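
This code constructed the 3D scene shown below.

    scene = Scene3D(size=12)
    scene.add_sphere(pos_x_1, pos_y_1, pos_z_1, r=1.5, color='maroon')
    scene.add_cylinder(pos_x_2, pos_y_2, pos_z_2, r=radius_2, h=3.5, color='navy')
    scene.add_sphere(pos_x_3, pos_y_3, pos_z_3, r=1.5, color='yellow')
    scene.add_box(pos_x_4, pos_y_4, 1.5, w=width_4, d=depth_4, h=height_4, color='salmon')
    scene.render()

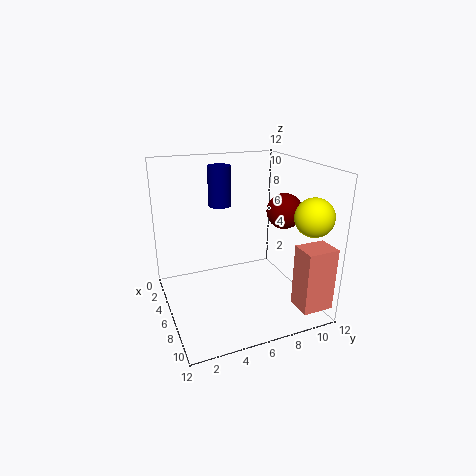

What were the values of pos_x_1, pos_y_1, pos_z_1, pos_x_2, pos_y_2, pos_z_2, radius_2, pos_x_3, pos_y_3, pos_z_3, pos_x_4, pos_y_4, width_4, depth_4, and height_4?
pos_x_1 = 6.5; pos_y_1 = 10; pos_z_1 = 8; pos_x_2 = 3; pos_y_2 = 5.5; pos_z_2 = 8; radius_2 = 1; pos_x_3 = 10; pos_y_3 = 10.5; pos_z_3 = 8.5; pos_x_4 = 10; pos_y_4 = 9; width_4 = 2; depth_4 = 2.5; height_4 = 5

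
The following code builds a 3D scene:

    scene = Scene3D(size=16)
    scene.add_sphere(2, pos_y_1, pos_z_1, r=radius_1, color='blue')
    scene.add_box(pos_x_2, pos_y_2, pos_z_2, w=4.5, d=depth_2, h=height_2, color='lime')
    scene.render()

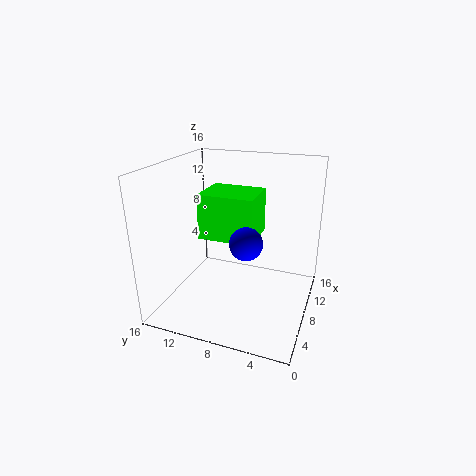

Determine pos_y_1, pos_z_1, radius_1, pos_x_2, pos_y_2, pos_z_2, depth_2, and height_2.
pos_y_1 = 5
pos_z_1 = 10.5
radius_1 = 1.5
pos_x_2 = 3.5
pos_y_2 = 5
pos_z_2 = 9.5
depth_2 = 5.5
height_2 = 4.5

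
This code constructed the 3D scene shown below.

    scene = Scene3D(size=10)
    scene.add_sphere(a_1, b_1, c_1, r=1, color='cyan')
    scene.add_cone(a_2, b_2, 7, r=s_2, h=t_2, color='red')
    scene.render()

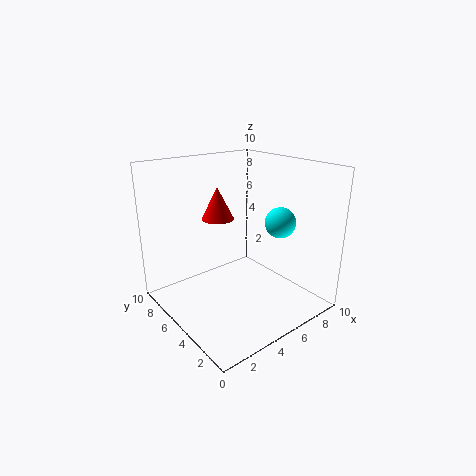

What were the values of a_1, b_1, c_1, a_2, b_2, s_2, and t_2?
a_1 = 6.5
b_1 = 2.5
c_1 = 6.5
a_2 = 3
b_2 = 4.5
s_2 = 1
t_2 = 2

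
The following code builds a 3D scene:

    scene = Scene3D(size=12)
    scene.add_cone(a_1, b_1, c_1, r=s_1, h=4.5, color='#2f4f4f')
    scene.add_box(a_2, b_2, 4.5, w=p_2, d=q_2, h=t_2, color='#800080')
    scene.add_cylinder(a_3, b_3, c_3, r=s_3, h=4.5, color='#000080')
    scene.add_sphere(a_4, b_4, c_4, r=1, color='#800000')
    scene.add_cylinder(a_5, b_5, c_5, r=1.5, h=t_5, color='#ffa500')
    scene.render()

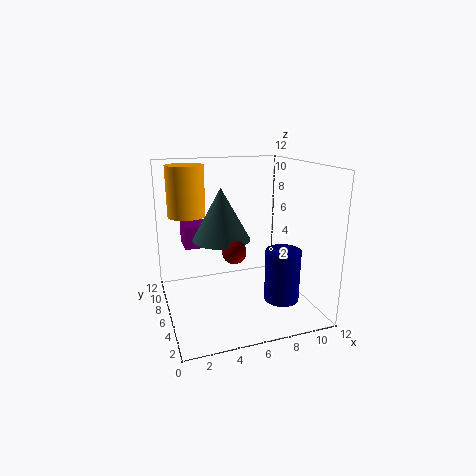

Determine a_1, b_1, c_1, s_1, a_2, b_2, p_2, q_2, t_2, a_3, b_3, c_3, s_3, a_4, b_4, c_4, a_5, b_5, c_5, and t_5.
a_1 = 5
b_1 = 7.5
c_1 = 5.5
s_1 = 2.5
a_2 = 2
b_2 = 8.5
p_2 = 3
q_2 = 2.5
t_2 = 2
a_3 = 9.5
b_3 = 4.5
c_3 = 0.5
s_3 = 1.5
a_4 = 5.5
b_4 = 5.5
c_4 = 5
a_5 = 2
b_5 = 7
c_5 = 8
t_5 = 4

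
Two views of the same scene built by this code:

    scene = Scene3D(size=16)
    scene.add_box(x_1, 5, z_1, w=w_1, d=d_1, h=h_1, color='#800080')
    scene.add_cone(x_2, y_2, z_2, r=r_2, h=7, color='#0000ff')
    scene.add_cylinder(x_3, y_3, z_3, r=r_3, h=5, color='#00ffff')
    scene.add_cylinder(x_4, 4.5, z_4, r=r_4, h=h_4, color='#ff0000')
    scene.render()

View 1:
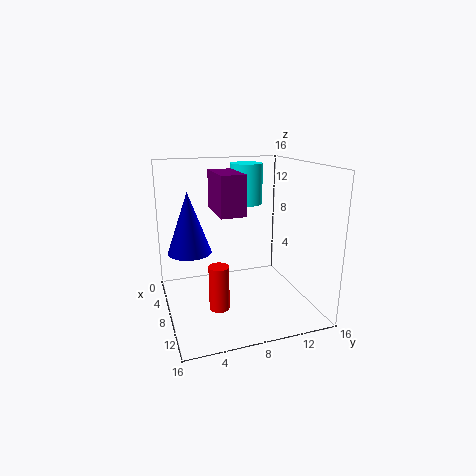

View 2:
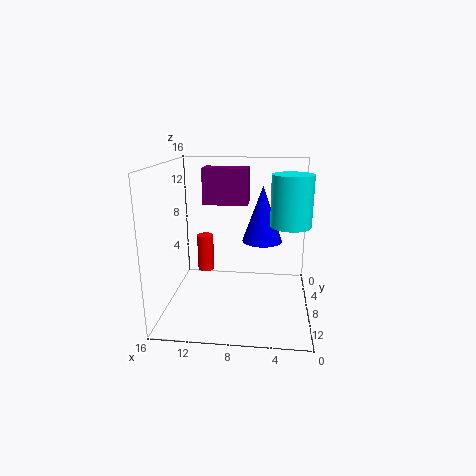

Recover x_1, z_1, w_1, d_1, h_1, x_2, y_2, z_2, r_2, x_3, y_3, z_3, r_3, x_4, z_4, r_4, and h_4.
x_1 = 7
z_1 = 11.5
w_1 = 5
d_1 = 2.5
h_1 = 4
x_2 = 5.5
y_2 = 3
z_2 = 6
r_2 = 2.5
x_3 = 2.5
y_3 = 11
z_3 = 10.5
r_3 = 2
x_4 = 12.5
z_4 = 2.5
r_4 = 1
h_4 = 4.5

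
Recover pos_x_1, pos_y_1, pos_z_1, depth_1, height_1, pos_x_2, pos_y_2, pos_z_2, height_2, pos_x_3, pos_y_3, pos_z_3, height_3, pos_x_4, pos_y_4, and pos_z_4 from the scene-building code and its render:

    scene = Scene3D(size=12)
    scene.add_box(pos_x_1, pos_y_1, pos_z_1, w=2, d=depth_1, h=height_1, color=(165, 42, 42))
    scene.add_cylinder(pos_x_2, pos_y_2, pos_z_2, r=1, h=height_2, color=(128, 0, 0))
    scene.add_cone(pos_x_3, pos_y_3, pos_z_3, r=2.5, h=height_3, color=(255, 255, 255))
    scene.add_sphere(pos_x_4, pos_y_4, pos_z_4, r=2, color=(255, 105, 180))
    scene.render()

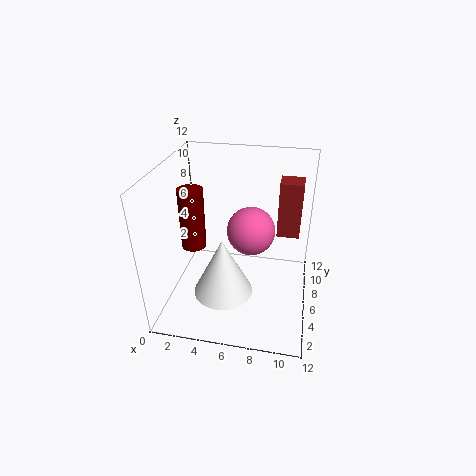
pos_x_1 = 9, pos_y_1 = 8.5, pos_z_1 = 5, depth_1 = 2, height_1 = 5, pos_x_2 = 2.5, pos_y_2 = 5, pos_z_2 = 5.5, height_2 = 5, pos_x_3 = 5, pos_y_3 = 4.5, pos_z_3 = 1.5, height_3 = 5, pos_x_4 = 7, pos_y_4 = 6.5, pos_z_4 = 6.5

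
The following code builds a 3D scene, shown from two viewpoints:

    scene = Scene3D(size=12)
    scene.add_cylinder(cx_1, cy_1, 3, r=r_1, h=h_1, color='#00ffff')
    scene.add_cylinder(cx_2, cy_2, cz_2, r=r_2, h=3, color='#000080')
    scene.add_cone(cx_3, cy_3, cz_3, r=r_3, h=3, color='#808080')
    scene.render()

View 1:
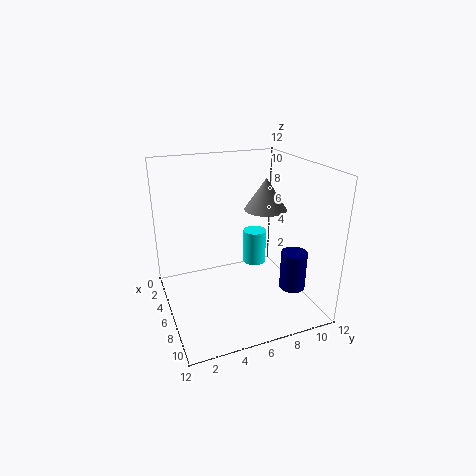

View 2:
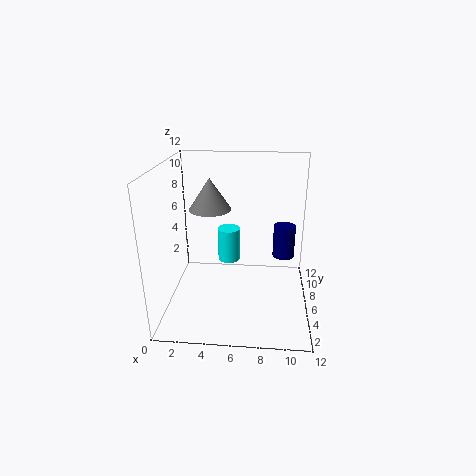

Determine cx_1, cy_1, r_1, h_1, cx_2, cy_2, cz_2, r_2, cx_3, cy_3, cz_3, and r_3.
cx_1 = 5; cy_1 = 8; r_1 = 1; h_1 = 3; cx_2 = 10; cy_2 = 9; cz_2 = 3; r_2 = 1; cx_3 = 3; cy_3 = 10; cz_3 = 7; r_3 = 2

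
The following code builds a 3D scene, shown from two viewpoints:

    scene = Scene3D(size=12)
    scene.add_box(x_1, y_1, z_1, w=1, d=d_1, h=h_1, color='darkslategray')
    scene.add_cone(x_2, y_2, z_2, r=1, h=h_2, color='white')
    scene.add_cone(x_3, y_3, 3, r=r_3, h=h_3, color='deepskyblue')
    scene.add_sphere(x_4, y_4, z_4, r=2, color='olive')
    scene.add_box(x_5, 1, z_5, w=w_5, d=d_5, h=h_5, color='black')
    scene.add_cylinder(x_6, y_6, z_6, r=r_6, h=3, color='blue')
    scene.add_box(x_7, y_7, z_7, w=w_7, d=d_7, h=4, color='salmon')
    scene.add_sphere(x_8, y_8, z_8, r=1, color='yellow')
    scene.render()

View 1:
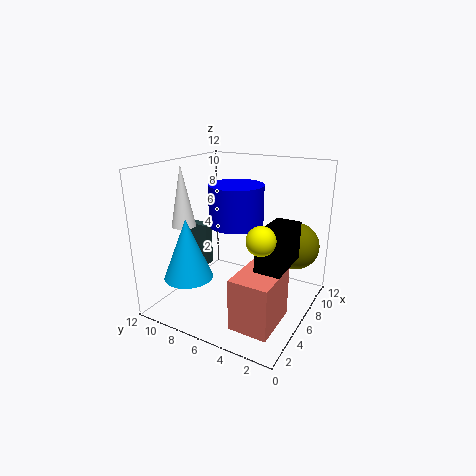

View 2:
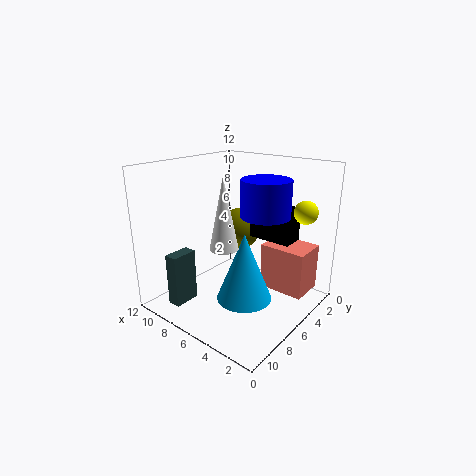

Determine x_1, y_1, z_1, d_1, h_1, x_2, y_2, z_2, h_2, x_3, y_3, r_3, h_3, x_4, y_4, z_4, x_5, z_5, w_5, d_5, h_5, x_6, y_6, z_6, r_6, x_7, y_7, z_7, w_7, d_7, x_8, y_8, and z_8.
x_1 = 7; y_1 = 10; z_1 = 2; d_1 = 2; h_1 = 4; x_2 = 4; y_2 = 10; z_2 = 7; h_2 = 5; x_3 = 3; y_3 = 9; r_3 = 2; h_3 = 5; x_4 = 9; y_4 = 2; z_4 = 5; x_5 = 3; z_5 = 5; w_5 = 4; d_5 = 2; h_5 = 3; x_6 = 4; y_6 = 5; z_6 = 8; r_6 = 2; x_7 = 1; y_7 = 1; z_7 = 1; w_7 = 4; d_7 = 3; x_8 = 2; y_8 = 2; z_8 = 8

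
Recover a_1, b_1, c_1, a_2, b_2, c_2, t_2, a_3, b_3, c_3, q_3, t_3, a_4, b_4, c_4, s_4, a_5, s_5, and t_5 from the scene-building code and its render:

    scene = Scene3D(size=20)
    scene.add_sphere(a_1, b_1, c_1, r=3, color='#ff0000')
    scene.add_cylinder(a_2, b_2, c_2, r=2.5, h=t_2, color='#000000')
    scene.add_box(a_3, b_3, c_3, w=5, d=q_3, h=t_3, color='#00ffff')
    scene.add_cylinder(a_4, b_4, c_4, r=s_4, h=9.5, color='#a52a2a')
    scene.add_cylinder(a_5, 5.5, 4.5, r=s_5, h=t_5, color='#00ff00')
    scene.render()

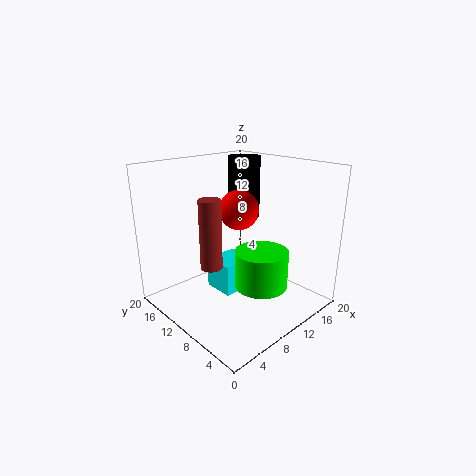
a_1 = 13.5; b_1 = 13.5; c_1 = 12.5; a_2 = 16.5; b_2 = 15.5; c_2 = 10.5; t_2 = 9.5; a_3 = 8; b_3 = 10; c_3 = 1.5; q_3 = 4.5; t_3 = 4.5; a_4 = 6; b_4 = 11; c_4 = 6.5; s_4 = 1.5; a_5 = 10; s_5 = 3.5; t_5 = 5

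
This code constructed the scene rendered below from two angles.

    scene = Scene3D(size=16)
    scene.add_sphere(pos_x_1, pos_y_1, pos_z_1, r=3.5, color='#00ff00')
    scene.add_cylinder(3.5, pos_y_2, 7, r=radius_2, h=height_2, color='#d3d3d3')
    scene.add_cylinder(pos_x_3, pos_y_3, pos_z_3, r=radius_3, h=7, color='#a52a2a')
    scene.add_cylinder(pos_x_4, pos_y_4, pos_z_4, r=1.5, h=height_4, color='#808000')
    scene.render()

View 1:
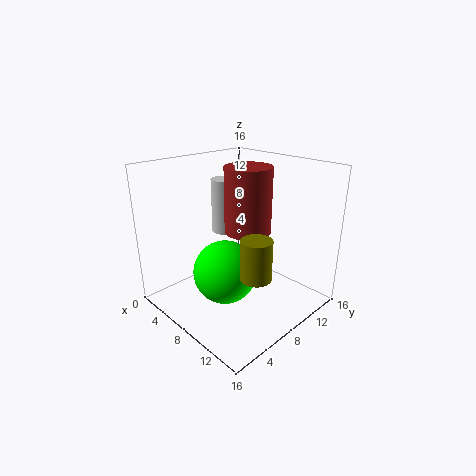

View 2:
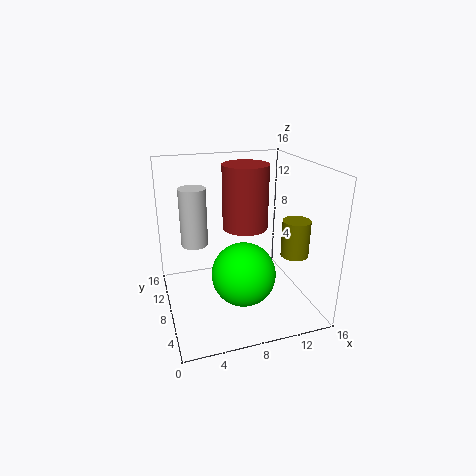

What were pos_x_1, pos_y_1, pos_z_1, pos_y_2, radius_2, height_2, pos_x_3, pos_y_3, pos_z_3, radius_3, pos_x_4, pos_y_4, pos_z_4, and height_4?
pos_x_1 = 8, pos_y_1 = 6, pos_z_1 = 4.5, pos_y_2 = 10, radius_2 = 1.5, height_2 = 6.5, pos_x_3 = 9, pos_y_3 = 8.5, pos_z_3 = 9, radius_3 = 2.5, pos_x_4 = 13.5, pos_y_4 = 5, pos_z_4 = 6.5, height_4 = 4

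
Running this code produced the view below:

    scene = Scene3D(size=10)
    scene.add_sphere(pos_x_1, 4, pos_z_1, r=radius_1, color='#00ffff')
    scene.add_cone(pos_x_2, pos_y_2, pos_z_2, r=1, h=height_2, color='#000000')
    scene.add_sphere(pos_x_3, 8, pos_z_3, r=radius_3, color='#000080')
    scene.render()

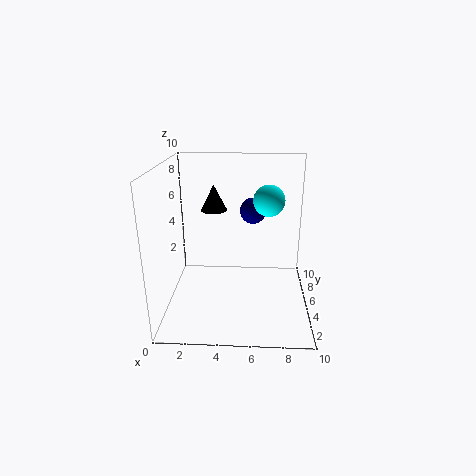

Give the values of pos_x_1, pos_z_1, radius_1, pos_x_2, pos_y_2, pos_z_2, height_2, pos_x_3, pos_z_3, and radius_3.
pos_x_1 = 7; pos_z_1 = 8; radius_1 = 1; pos_x_2 = 3; pos_y_2 = 8; pos_z_2 = 6; height_2 = 2; pos_x_3 = 6; pos_z_3 = 6; radius_3 = 1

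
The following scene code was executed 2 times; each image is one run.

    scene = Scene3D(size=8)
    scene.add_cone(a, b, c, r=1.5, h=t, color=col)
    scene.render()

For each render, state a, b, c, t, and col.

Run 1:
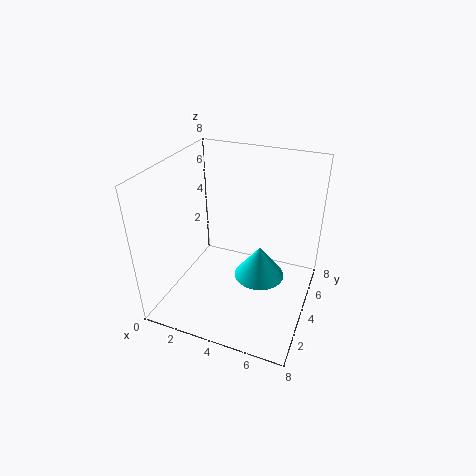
a = 5
b = 5
c = 1
t = 2
col = 'cyan'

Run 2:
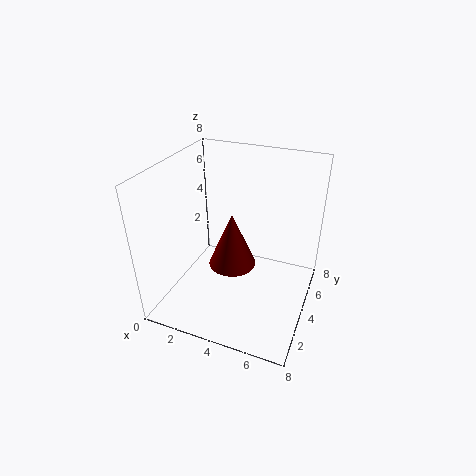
a = 3
b = 5.5
c = 1
t = 3.5
col = 'maroon'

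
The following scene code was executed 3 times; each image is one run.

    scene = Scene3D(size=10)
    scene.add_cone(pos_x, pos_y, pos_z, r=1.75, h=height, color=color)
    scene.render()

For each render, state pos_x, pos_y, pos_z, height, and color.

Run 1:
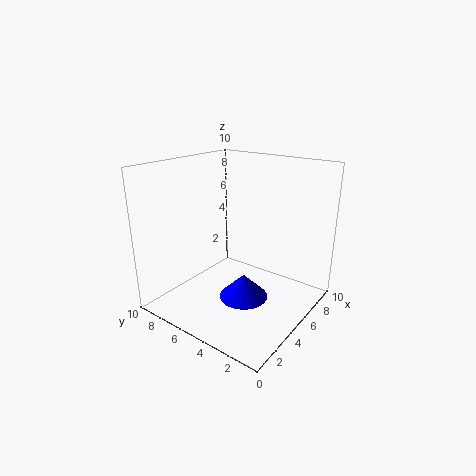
pos_x = 5
pos_y = 4.5
pos_z = 0.5
height = 1.75
color = 'blue'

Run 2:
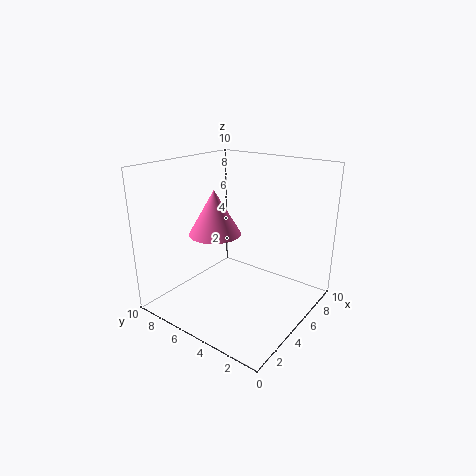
pos_x = 3.75
pos_y = 6
pos_z = 5.5
height = 3
color = 'hotpink'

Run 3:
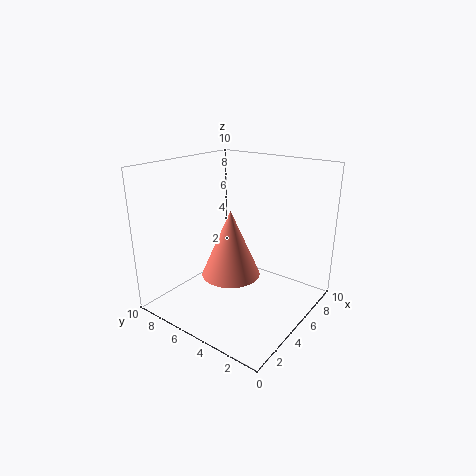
pos_x = 2.25
pos_y = 3.5
pos_z = 4
height = 4
color = 'salmon'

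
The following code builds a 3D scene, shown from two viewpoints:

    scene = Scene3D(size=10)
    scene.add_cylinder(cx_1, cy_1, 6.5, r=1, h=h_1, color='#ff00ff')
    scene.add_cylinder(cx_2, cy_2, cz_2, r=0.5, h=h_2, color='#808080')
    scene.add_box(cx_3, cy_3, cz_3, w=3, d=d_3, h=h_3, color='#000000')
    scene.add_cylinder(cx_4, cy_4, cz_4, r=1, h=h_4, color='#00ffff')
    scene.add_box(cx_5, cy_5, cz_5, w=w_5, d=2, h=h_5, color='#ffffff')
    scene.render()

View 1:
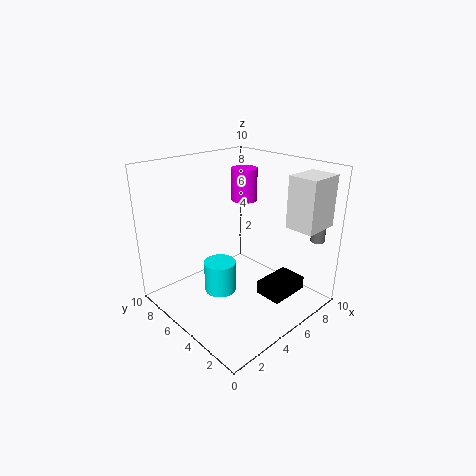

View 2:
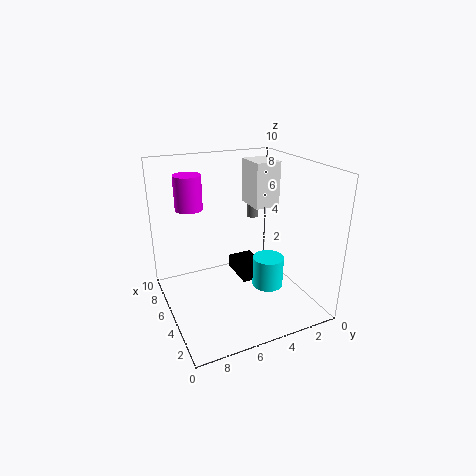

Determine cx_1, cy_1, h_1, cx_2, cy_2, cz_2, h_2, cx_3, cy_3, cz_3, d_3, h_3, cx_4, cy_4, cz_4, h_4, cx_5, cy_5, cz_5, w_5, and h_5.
cx_1 = 8
cy_1 = 7.5
h_1 = 2.5
cx_2 = 9.5
cy_2 = 1.5
cz_2 = 4.5
h_2 = 1.5
cx_3 = 6
cy_3 = 2
cz_3 = 0.5
d_3 = 2
h_3 = 1
cx_4 = 2.5
cy_4 = 4
cz_4 = 2.5
h_4 = 2
cx_5 = 7
cy_5 = 0.5
cz_5 = 6
w_5 = 2.5
h_5 = 3.5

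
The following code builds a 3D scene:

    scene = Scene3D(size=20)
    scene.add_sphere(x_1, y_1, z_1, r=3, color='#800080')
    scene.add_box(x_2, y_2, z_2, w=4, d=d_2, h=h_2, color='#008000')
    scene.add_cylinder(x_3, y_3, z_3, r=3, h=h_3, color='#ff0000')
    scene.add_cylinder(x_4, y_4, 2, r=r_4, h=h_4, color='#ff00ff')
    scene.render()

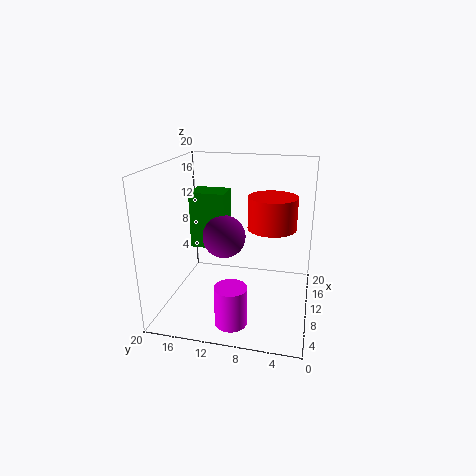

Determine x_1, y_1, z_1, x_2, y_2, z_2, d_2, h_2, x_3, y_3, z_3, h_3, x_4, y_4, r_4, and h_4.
x_1 = 10
y_1 = 12
z_1 = 10
x_2 = 10
y_2 = 12
z_2 = 8
d_2 = 5
h_2 = 8
x_3 = 7
y_3 = 5
z_3 = 13
h_3 = 4
x_4 = 2
y_4 = 9
r_4 = 2
h_4 = 5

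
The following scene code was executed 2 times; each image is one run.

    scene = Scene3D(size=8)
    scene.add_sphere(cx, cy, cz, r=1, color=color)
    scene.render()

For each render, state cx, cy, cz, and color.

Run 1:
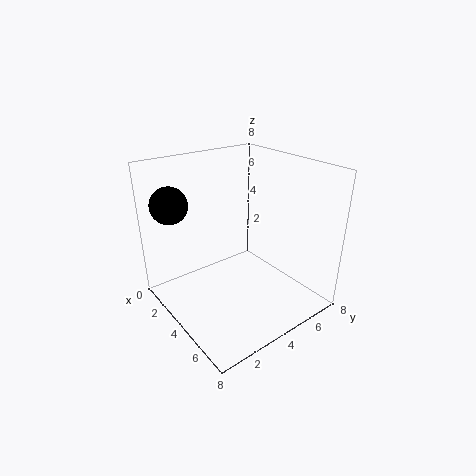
cx = 2; cy = 1; cz = 6; color = 'black'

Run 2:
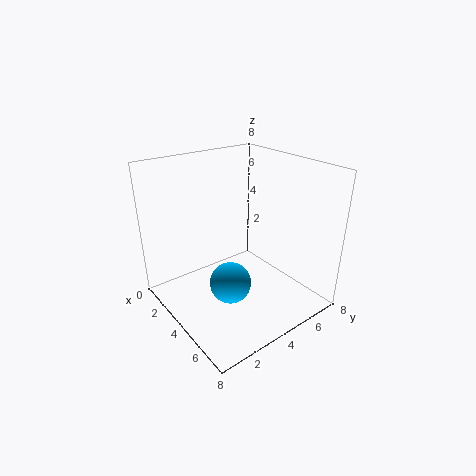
cx = 6; cy = 2; cz = 3; color = 'deepskyblue'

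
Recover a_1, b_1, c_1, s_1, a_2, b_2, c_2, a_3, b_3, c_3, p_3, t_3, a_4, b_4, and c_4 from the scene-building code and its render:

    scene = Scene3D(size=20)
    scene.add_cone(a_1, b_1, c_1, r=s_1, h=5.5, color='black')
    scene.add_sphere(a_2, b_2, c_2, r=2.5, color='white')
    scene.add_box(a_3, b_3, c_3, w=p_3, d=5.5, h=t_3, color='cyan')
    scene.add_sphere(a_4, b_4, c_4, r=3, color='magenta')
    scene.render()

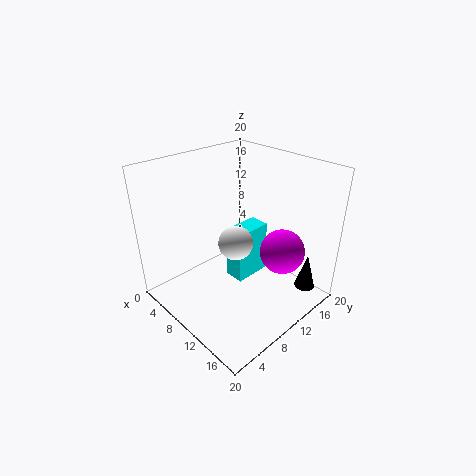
a_1 = 16.5; b_1 = 18; c_1 = 1; s_1 = 1.5; a_2 = 9; b_2 = 10.5; c_2 = 8.5; a_3 = 7; b_3 = 10.5; c_3 = 2; p_3 = 3; t_3 = 8; a_4 = 15.5; b_4 = 13; c_4 = 9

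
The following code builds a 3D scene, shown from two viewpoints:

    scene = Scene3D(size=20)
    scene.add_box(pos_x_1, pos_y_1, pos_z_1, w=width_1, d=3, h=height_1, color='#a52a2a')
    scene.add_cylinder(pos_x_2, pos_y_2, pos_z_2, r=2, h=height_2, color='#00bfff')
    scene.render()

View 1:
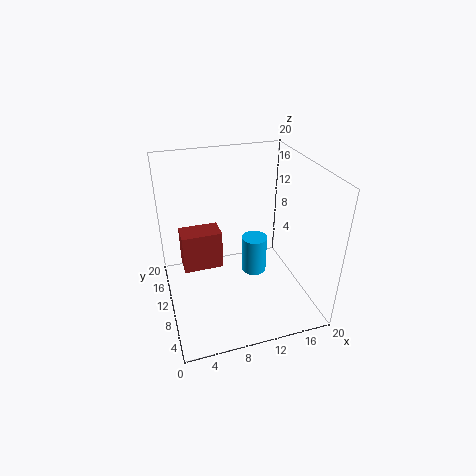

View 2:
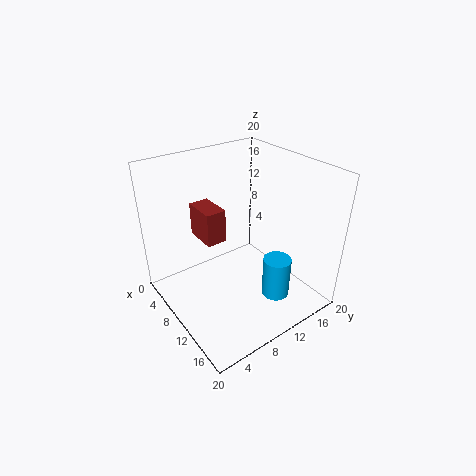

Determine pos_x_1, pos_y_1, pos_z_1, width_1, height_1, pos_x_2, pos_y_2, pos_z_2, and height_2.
pos_x_1 = 2; pos_y_1 = 7; pos_z_1 = 8; width_1 = 5; height_1 = 5; pos_x_2 = 14; pos_y_2 = 14; pos_z_2 = 1; height_2 = 6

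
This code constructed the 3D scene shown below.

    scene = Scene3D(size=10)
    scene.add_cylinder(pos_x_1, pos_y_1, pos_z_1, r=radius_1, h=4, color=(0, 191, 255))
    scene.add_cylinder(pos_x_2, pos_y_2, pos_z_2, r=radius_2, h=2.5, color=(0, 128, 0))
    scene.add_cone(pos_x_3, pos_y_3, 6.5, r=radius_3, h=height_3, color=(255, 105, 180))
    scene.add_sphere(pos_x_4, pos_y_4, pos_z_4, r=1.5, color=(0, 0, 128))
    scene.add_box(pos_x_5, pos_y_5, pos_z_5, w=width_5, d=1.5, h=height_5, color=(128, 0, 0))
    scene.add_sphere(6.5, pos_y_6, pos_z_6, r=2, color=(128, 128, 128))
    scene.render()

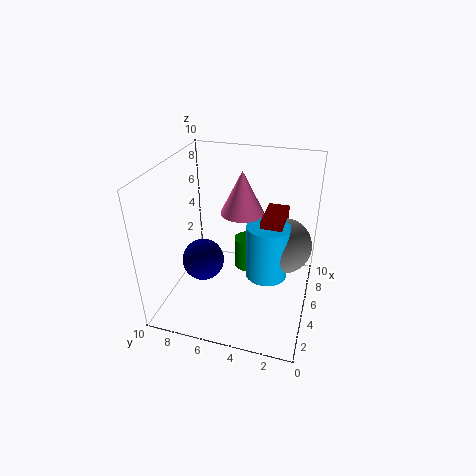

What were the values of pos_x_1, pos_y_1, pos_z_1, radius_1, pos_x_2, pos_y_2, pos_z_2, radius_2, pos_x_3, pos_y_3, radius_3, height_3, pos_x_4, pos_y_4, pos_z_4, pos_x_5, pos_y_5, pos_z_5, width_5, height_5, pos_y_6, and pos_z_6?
pos_x_1 = 5.5, pos_y_1 = 3, pos_z_1 = 2, radius_1 = 1.5, pos_x_2 = 7.5, pos_y_2 = 5, pos_z_2 = 1, radius_2 = 1, pos_x_3 = 6, pos_y_3 = 5, radius_3 = 1.5, height_3 = 3, pos_x_4 = 4.5, pos_y_4 = 7.5, pos_z_4 = 3, pos_x_5 = 5, pos_y_5 = 2, pos_z_5 = 5, width_5 = 3, height_5 = 1.5, pos_y_6 = 2, pos_z_6 = 4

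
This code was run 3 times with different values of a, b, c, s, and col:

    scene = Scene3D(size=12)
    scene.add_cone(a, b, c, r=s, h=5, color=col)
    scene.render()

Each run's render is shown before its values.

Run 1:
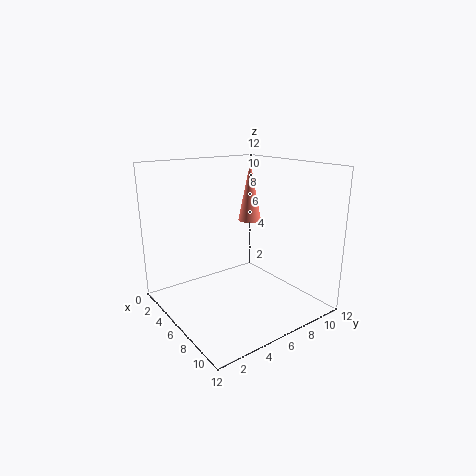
a = 5; b = 8; c = 7; s = 1; col = 'salmon'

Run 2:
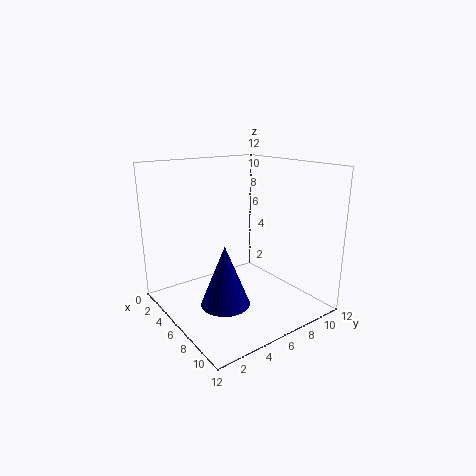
a = 7; b = 4; c = 1; s = 2; col = 'navy'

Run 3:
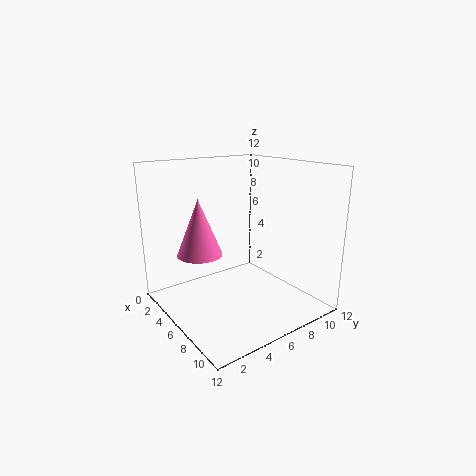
a = 3; b = 4; c = 4; s = 2; col = 'hotpink'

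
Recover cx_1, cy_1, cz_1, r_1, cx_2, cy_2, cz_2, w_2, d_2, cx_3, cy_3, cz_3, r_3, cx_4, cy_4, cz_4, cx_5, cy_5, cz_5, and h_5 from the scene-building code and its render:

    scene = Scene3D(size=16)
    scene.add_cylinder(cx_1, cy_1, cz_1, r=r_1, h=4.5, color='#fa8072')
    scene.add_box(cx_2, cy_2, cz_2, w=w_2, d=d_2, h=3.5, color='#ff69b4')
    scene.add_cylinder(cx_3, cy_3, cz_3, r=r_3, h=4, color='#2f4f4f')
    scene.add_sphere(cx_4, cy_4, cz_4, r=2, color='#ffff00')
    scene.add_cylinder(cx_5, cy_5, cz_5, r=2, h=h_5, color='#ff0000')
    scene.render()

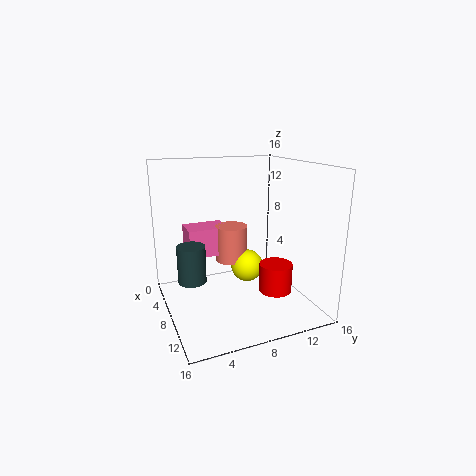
cx_1 = 3.5
cy_1 = 9
cz_1 = 3.5
r_1 = 2
cx_2 = 0.5
cy_2 = 3.5
cz_2 = 4.5
w_2 = 3.5
d_2 = 5
cx_3 = 8.5
cy_3 = 2.5
cz_3 = 4
r_3 = 1.5
cx_4 = 5
cy_4 = 10.5
cz_4 = 3
cx_5 = 8
cy_5 = 13
cz_5 = 0.5
h_5 = 3.5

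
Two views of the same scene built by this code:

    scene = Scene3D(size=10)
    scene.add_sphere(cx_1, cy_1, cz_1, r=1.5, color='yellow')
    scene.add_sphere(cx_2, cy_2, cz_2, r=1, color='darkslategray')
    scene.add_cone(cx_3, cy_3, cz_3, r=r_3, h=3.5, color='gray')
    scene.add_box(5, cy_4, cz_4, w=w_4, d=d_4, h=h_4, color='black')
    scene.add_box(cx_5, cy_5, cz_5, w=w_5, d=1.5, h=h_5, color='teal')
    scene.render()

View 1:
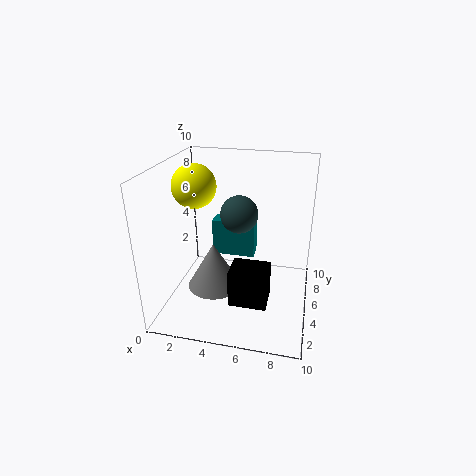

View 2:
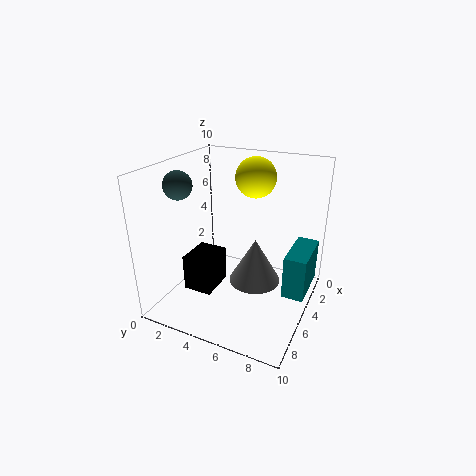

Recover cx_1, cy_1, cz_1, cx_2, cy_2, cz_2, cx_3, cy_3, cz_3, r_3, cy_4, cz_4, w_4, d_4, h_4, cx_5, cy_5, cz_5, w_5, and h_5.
cx_1 = 2; cy_1 = 5; cz_1 = 8.5; cx_2 = 6; cy_2 = 1; cz_2 = 8.5; cx_3 = 3; cy_3 = 5.5; cz_3 = 0.5; r_3 = 2; cy_4 = 2; cz_4 = 1.5; w_4 = 2.5; d_4 = 2; h_4 = 2.5; cx_5 = 2; cy_5 = 8.5; cz_5 = 1.5; w_5 = 3.5; h_5 = 3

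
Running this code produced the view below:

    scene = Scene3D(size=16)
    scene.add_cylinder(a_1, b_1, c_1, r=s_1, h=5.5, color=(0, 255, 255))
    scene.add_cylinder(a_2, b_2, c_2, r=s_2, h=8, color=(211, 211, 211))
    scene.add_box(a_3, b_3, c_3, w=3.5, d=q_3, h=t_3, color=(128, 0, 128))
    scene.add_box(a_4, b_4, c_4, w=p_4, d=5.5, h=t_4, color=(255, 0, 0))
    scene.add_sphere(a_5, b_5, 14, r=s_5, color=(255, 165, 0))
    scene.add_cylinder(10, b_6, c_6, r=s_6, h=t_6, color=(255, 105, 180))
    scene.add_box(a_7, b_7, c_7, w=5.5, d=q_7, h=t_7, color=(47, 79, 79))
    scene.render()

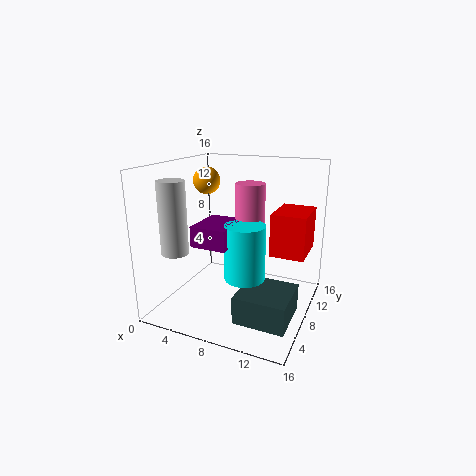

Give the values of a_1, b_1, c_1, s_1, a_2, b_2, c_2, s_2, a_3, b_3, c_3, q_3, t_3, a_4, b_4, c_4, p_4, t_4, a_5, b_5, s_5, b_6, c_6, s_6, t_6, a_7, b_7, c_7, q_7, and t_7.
a_1 = 10.5; b_1 = 4; c_1 = 5.5; s_1 = 2; a_2 = 2; b_2 = 4.5; c_2 = 6.5; s_2 = 1.5; a_3 = 6; b_3 = 1.5; c_3 = 9; q_3 = 4.5; t_3 = 2; a_4 = 11; b_4 = 10; c_4 = 5.5; p_4 = 4; t_4 = 5; a_5 = 4; b_5 = 8.5; s_5 = 1.5; b_6 = 6.5; c_6 = 9.5; s_6 = 1.5; t_6 = 5; a_7 = 9.5; b_7 = 3; c_7 = 0.5; q_7 = 5.5; t_7 = 3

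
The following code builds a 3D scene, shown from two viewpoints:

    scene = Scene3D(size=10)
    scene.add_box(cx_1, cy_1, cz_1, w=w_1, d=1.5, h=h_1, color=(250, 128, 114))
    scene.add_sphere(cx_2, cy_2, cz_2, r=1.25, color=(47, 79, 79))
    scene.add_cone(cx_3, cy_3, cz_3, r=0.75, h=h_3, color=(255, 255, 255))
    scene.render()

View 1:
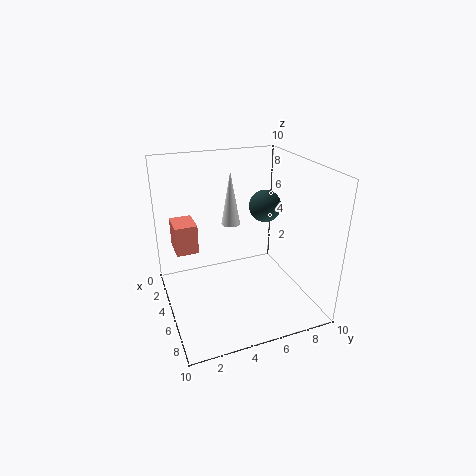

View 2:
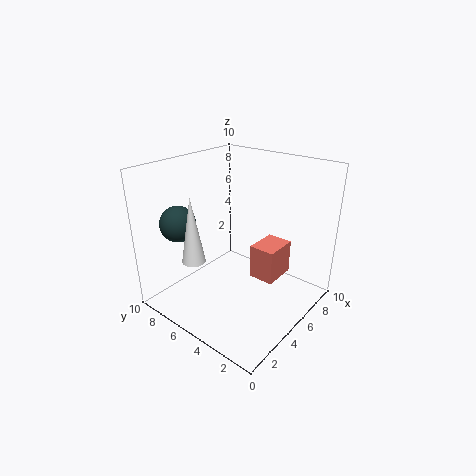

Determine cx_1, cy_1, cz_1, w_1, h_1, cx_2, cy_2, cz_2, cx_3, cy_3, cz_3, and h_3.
cx_1 = 2.75
cy_1 = 0.75
cz_1 = 4.25
w_1 = 2
h_1 = 2
cx_2 = 2.5
cy_2 = 8.25
cz_2 = 6
cx_3 = 1.5
cy_3 = 5.75
cz_3 = 4.5
h_3 = 4.25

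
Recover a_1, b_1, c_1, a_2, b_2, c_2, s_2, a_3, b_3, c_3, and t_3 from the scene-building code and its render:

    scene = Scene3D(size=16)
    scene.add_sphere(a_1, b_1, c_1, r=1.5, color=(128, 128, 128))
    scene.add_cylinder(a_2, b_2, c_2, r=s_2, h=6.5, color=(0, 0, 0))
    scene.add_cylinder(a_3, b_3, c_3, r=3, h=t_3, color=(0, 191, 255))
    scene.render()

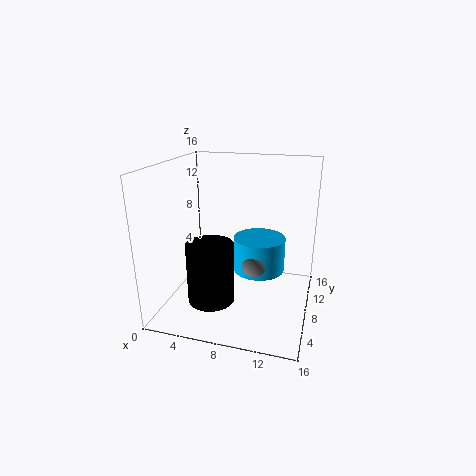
a_1 = 10
b_1 = 8
c_1 = 5
a_2 = 6
b_2 = 4.5
c_2 = 2
s_2 = 2.5
a_3 = 10
b_3 = 10
c_3 = 3.5
t_3 = 4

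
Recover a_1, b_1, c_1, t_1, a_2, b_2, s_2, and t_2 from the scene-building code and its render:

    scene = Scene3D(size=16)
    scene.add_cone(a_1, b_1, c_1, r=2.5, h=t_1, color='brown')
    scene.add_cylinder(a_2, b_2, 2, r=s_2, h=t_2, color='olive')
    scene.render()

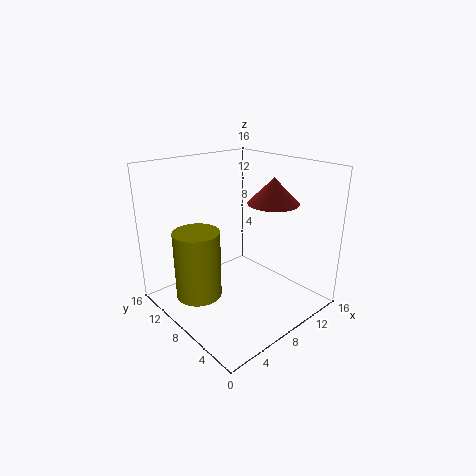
a_1 = 8.5, b_1 = 3.5, c_1 = 13, t_1 = 2.5, a_2 = 3.5, b_2 = 9.5, s_2 = 2.5, t_2 = 7.5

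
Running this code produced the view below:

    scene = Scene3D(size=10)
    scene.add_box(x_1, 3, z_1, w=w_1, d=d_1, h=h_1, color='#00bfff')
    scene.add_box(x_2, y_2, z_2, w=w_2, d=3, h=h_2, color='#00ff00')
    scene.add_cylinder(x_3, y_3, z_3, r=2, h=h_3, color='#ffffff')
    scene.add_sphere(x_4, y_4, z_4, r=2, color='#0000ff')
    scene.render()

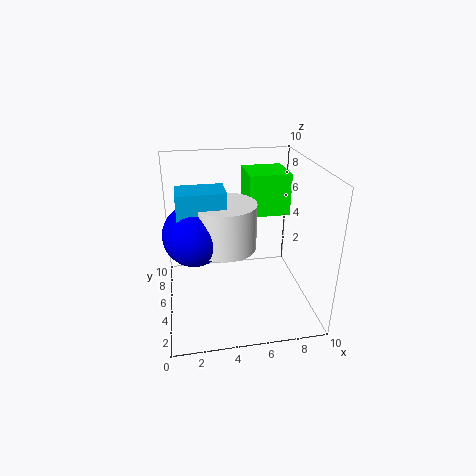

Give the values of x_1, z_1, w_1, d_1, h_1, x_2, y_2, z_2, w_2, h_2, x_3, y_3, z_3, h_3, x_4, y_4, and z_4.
x_1 = 1, z_1 = 5, w_1 = 3, d_1 = 2, h_1 = 4, x_2 = 6, y_2 = 6, z_2 = 6, w_2 = 3, h_2 = 3, x_3 = 4, y_3 = 4, z_3 = 5, h_3 = 3, x_4 = 2, y_4 = 4, z_4 = 6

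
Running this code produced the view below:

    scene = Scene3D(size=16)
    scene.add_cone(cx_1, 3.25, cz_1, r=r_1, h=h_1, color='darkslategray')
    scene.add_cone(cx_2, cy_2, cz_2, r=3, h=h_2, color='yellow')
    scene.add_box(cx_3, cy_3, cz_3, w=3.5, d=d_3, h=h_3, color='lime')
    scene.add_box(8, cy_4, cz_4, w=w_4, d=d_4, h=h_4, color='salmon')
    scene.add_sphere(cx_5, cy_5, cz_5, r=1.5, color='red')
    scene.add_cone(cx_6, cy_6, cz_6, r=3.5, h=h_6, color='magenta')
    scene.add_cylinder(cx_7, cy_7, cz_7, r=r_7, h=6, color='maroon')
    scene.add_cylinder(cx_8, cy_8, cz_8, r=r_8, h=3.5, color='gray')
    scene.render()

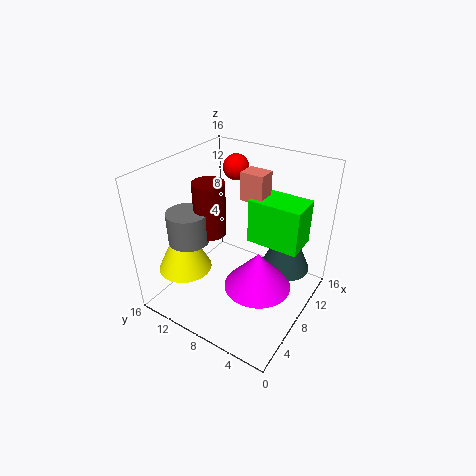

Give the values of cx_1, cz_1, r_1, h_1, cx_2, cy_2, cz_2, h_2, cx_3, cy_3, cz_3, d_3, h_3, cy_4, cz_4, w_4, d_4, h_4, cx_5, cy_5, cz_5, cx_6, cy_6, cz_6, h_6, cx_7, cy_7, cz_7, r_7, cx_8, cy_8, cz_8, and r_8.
cx_1 = 10.5; cz_1 = 4.5; r_1 = 2.75; h_1 = 6.25; cx_2 = 4.5; cy_2 = 13; cz_2 = 4.25; h_2 = 6.25; cx_3 = 7.5; cy_3 = 1; cz_3 = 8.5; d_3 = 5.5; h_3 = 4.75; cy_4 = 5.25; cz_4 = 12.75; w_4 = 2; d_4 = 2.5; h_4 = 3; cx_5 = 12.25; cy_5 = 11; cz_5 = 14.25; cx_6 = 6; cy_6 = 4.25; cz_6 = 4.5; h_6 = 4; cx_7 = 7; cy_7 = 11; cz_7 = 8.25; r_7 = 1.75; cx_8 = 5; cy_8 = 12.5; cz_8 = 7.75; r_8 = 2.25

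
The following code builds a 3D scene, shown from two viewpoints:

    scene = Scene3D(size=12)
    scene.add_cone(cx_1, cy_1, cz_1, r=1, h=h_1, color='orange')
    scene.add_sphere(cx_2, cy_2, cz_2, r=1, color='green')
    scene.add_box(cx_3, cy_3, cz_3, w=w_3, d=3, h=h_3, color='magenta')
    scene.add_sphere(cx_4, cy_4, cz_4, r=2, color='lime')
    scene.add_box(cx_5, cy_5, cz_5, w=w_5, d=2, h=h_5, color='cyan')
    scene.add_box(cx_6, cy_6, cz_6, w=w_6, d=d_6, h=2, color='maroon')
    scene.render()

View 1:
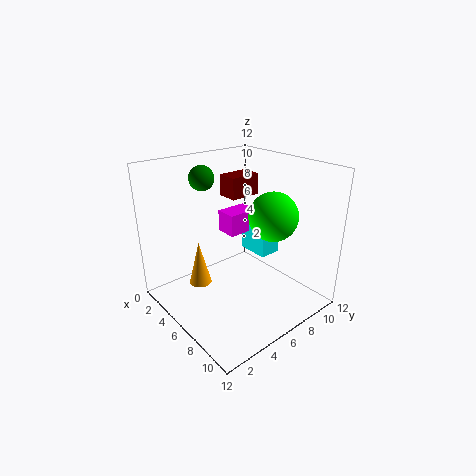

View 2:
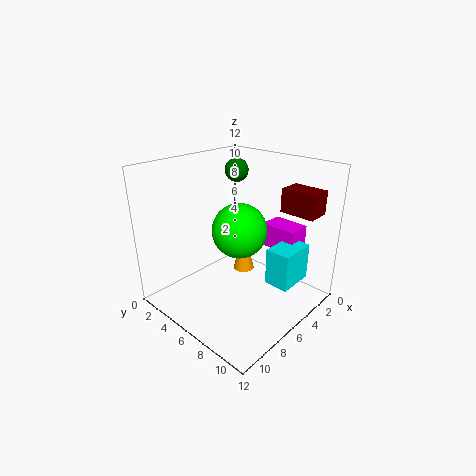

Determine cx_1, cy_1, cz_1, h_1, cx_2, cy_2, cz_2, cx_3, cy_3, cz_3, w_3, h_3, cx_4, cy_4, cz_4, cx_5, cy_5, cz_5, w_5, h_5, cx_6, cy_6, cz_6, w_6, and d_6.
cx_1 = 3; cy_1 = 4; cz_1 = 1; h_1 = 4; cx_2 = 4; cy_2 = 4; cz_2 = 11; cx_3 = 2; cy_3 = 7; cz_3 = 5; w_3 = 2; h_3 = 2; cx_4 = 8; cy_4 = 8; cz_4 = 8; cx_5 = 3; cy_5 = 9; cz_5 = 3; w_5 = 3; h_5 = 3; cx_6 = 1; cy_6 = 8; cz_6 = 8; w_6 = 2; d_6 = 3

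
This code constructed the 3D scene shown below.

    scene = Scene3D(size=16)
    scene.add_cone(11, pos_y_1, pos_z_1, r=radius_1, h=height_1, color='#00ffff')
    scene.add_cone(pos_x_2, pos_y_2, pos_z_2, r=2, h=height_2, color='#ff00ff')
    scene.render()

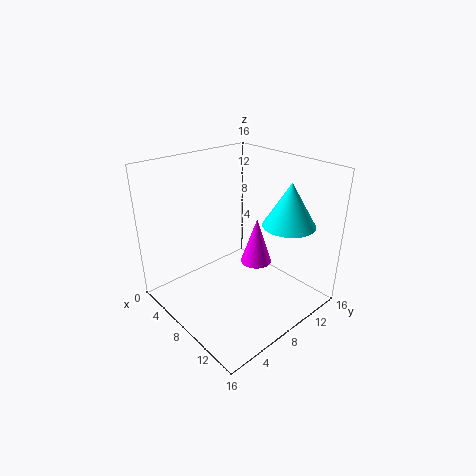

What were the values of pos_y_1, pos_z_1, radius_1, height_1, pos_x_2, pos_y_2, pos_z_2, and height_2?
pos_y_1 = 13; pos_z_1 = 9; radius_1 = 3; height_1 = 5; pos_x_2 = 6; pos_y_2 = 13; pos_z_2 = 2; height_2 = 6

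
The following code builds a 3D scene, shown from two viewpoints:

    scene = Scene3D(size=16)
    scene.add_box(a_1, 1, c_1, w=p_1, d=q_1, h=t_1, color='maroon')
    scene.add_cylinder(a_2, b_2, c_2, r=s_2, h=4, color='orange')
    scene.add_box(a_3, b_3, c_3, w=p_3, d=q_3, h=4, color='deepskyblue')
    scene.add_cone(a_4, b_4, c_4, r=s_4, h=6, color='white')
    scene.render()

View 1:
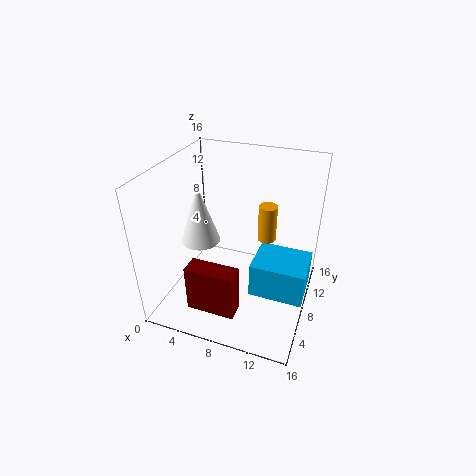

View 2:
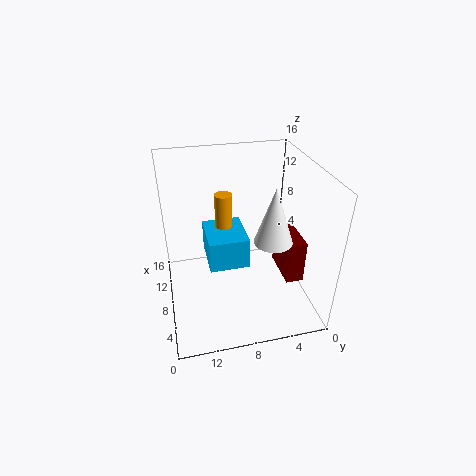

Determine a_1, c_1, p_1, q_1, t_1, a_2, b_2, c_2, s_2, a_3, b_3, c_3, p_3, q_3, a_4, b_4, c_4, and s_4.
a_1 = 5
c_1 = 3
p_1 = 5
q_1 = 2
t_1 = 5
a_2 = 11
b_2 = 9
c_2 = 8
s_2 = 1
a_3 = 10
b_3 = 6
c_3 = 2
p_3 = 6
q_3 = 5
a_4 = 5
b_4 = 5
c_4 = 9
s_4 = 2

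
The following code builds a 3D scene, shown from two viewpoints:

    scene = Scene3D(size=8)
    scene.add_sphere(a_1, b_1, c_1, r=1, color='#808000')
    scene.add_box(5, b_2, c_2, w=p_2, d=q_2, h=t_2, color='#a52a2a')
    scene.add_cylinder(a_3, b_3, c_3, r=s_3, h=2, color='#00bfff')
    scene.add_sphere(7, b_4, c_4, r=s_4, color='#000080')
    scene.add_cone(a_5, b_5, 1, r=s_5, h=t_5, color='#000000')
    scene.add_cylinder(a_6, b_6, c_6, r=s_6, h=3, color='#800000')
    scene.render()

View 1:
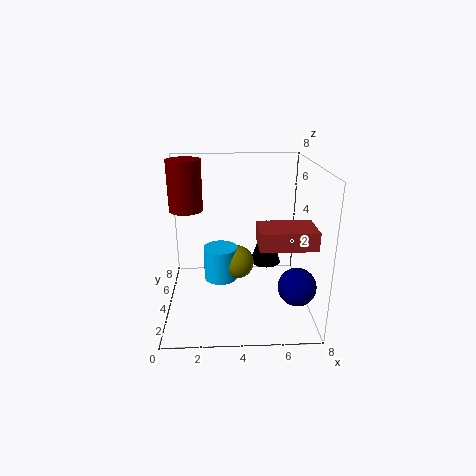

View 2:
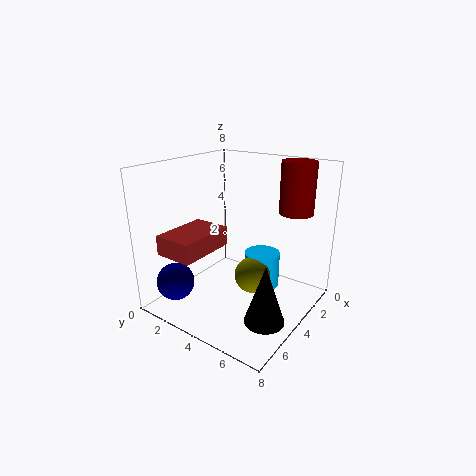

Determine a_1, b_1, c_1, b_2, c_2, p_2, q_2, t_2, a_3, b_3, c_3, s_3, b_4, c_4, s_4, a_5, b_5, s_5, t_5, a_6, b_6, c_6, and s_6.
a_1 = 4
b_1 = 5
c_1 = 2
b_2 = 2
c_2 = 4
p_2 = 3
q_2 = 2
t_2 = 1
a_3 = 3
b_3 = 5
c_3 = 1
s_3 = 1
b_4 = 2
c_4 = 2
s_4 = 1
a_5 = 6
b_5 = 7
s_5 = 1
t_5 = 3
a_6 = 1
b_6 = 6
c_6 = 5
s_6 = 1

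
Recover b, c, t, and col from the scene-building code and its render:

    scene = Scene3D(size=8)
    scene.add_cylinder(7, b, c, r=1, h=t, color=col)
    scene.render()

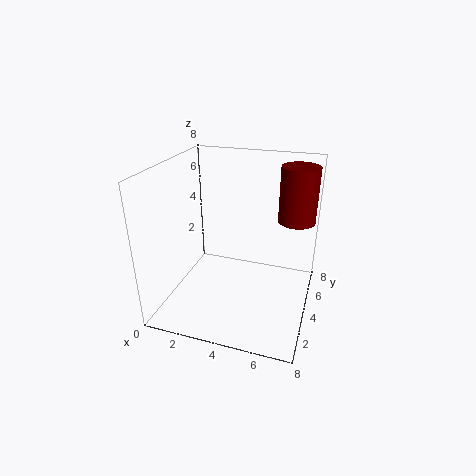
b = 5, c = 5, t = 3, col = 'maroon'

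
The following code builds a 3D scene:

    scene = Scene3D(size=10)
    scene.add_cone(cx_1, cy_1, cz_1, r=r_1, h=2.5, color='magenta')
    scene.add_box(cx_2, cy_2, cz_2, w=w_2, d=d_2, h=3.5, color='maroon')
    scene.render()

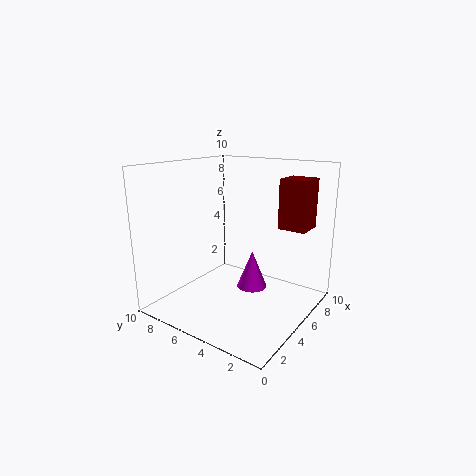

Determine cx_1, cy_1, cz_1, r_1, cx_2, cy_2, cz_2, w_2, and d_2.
cx_1 = 4.5, cy_1 = 3.5, cz_1 = 2, r_1 = 1, cx_2 = 7, cy_2 = 1, cz_2 = 5.5, w_2 = 2, d_2 = 2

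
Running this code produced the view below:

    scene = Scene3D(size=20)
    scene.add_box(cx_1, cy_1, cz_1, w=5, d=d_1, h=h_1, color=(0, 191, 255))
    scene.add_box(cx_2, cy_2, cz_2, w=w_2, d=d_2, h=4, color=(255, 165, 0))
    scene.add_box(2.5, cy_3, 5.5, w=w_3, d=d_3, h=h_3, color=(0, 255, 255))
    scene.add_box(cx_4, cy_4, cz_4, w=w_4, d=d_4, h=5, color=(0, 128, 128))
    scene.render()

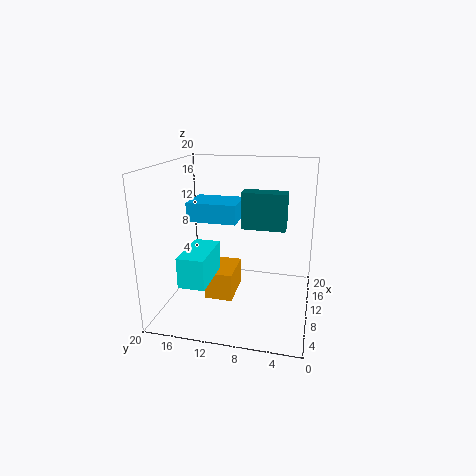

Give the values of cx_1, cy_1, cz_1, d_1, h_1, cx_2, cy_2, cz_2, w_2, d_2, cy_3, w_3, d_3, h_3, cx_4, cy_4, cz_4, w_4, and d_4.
cx_1 = 6.5, cy_1 = 9.5, cz_1 = 13, d_1 = 6.5, h_1 = 2.5, cx_2 = 8, cy_2 = 10.5, cz_2 = 1, w_2 = 6, d_2 = 4, cy_3 = 12.5, w_3 = 7, d_3 = 3.5, h_3 = 4, cx_4 = 9.5, cy_4 = 3.5, cz_4 = 11.5, w_4 = 2.5, d_4 = 6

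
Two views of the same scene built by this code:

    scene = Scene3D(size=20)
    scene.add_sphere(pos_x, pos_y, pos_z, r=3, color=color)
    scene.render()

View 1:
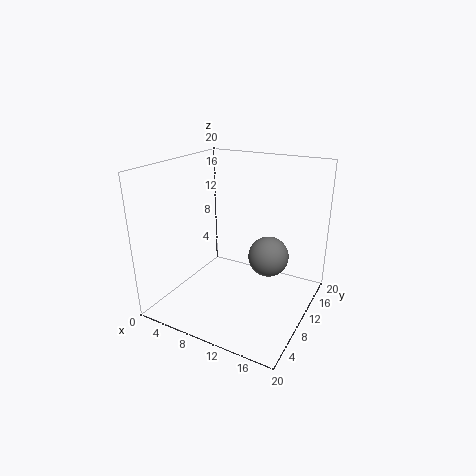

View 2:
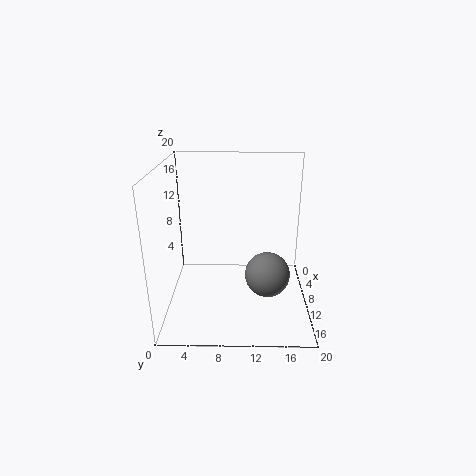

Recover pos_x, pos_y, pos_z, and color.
pos_x = 13, pos_y = 14, pos_z = 6, color = 'gray'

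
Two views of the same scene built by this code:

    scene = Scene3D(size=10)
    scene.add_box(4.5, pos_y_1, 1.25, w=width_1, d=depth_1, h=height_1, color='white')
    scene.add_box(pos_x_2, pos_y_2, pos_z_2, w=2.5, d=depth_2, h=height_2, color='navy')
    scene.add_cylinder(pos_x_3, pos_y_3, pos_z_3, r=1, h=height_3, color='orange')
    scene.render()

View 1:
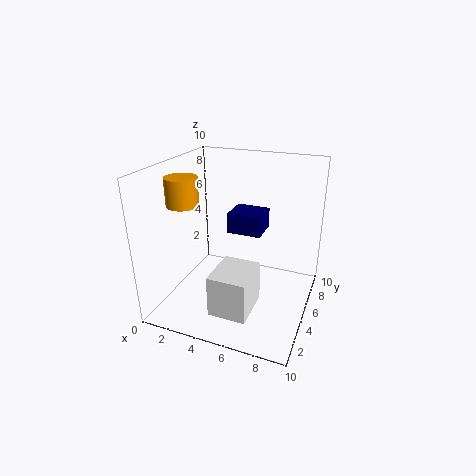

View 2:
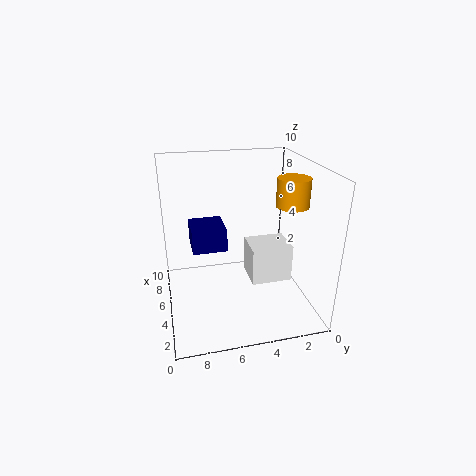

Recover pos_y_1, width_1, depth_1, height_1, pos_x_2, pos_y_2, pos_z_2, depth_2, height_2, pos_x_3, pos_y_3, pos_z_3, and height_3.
pos_y_1 = 1; width_1 = 2.5; depth_1 = 3; height_1 = 2.75; pos_x_2 = 3.75; pos_y_2 = 6; pos_z_2 = 4.75; depth_2 = 2.25; height_2 = 1.5; pos_x_3 = 2.5; pos_y_3 = 2.25; pos_z_3 = 8; height_3 = 1.75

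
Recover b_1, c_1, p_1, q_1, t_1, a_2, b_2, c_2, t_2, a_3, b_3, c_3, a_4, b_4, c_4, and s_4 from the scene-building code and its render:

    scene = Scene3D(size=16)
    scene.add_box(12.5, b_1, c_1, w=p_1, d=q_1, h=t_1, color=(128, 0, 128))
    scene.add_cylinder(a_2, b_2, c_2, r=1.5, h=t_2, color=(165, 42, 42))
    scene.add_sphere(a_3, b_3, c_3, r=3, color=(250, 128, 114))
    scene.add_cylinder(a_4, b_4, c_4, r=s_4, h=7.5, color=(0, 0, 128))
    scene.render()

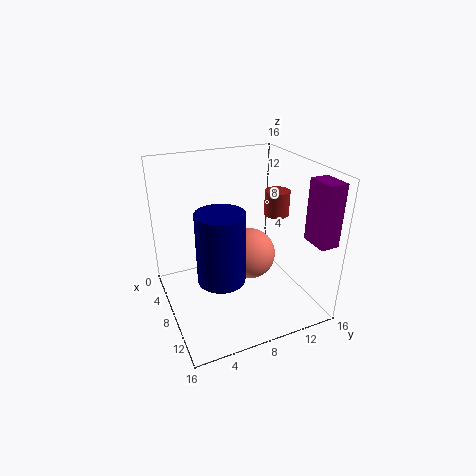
b_1 = 13.5; c_1 = 9; p_1 = 3; q_1 = 2; t_1 = 6.5; a_2 = 6; b_2 = 14; c_2 = 9; t_2 = 3; a_3 = 7; b_3 = 10; c_3 = 5; a_4 = 10.5; b_4 = 5; c_4 = 5; s_4 = 2.5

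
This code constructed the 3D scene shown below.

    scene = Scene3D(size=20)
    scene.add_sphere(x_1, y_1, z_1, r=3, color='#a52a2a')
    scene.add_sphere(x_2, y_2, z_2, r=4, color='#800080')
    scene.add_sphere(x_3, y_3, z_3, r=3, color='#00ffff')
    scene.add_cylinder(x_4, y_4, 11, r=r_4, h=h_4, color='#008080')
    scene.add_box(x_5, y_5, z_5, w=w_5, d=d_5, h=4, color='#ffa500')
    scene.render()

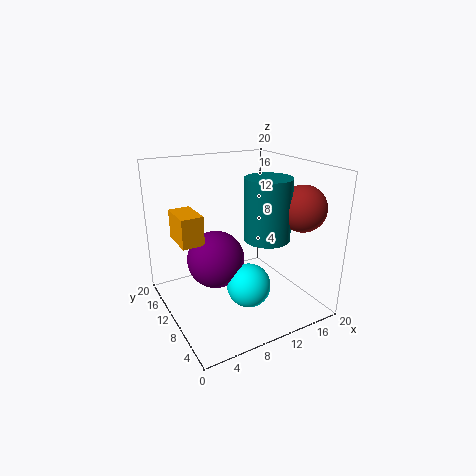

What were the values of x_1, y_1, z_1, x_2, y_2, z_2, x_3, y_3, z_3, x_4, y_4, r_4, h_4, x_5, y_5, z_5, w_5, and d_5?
x_1 = 16
y_1 = 4
z_1 = 15
x_2 = 7
y_2 = 11
z_2 = 7
x_3 = 10
y_3 = 7
z_3 = 4
x_4 = 12
y_4 = 6
r_4 = 3
h_4 = 8
x_5 = 2
y_5 = 10
z_5 = 10
w_5 = 3
d_5 = 5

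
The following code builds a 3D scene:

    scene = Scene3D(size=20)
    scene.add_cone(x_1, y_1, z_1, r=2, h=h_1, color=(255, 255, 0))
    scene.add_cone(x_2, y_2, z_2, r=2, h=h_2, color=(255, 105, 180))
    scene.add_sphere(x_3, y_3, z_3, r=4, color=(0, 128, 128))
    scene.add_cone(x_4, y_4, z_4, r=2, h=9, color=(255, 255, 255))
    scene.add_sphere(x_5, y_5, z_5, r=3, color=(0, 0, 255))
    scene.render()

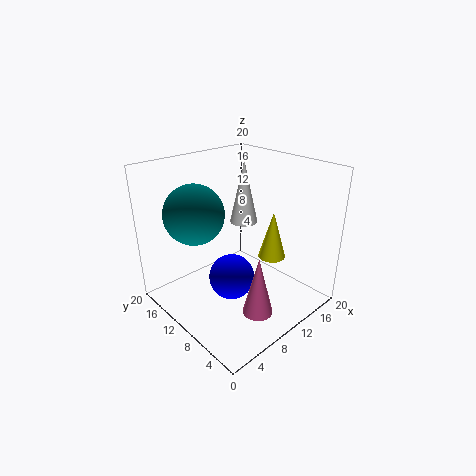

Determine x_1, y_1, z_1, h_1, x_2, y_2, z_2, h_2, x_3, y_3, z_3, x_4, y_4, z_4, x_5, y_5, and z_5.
x_1 = 15
y_1 = 8
z_1 = 6
h_1 = 7
x_2 = 8
y_2 = 4
z_2 = 2
h_2 = 8
x_3 = 5
y_3 = 13
z_3 = 14
x_4 = 13
y_4 = 12
z_4 = 11
x_5 = 7
y_5 = 8
z_5 = 6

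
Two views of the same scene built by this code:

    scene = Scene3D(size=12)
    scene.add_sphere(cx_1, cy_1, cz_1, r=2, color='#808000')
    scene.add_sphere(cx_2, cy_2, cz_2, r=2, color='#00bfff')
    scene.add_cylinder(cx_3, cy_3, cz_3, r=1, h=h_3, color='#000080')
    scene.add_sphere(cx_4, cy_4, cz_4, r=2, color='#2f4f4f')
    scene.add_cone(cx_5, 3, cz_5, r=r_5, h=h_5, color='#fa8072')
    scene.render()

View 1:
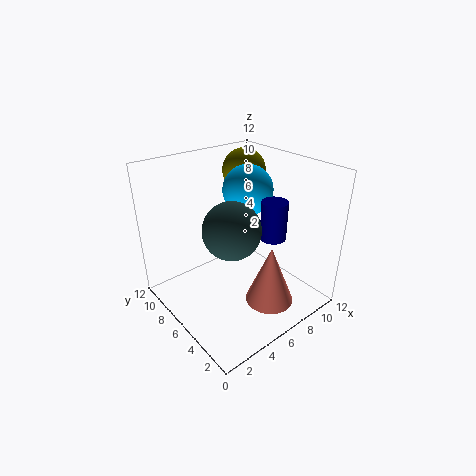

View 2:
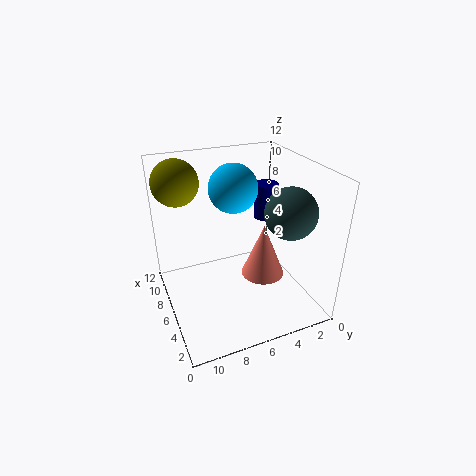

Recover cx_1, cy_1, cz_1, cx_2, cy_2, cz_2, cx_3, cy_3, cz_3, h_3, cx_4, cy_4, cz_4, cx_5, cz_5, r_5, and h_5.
cx_1 = 10; cy_1 = 10; cz_1 = 10; cx_2 = 7; cy_2 = 6; cz_2 = 10; cx_3 = 7; cy_3 = 3; cz_3 = 7; h_3 = 3; cx_4 = 3; cy_4 = 3; cz_4 = 9; cx_5 = 7; cz_5 = 1; r_5 = 2; h_5 = 5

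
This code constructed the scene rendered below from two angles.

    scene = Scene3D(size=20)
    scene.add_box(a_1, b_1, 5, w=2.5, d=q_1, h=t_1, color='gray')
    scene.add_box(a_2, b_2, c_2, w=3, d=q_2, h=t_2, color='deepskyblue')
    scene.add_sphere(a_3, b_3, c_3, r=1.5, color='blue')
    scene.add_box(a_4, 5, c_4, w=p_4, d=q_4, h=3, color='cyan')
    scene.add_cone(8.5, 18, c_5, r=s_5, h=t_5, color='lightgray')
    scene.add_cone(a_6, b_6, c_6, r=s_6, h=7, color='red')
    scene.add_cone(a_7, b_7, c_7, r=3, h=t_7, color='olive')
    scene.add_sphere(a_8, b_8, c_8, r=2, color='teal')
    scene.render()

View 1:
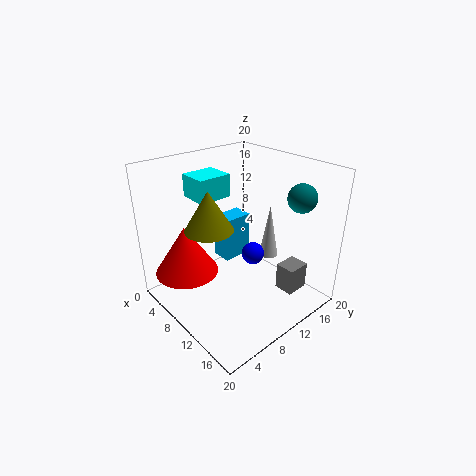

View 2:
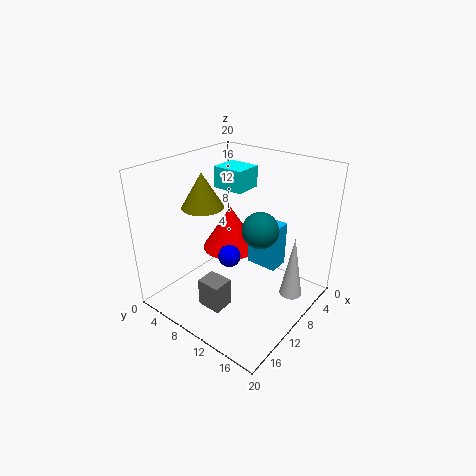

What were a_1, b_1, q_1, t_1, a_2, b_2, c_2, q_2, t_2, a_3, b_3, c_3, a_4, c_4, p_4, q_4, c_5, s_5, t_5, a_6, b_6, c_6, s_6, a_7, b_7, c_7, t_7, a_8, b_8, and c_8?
a_1 = 16.5
b_1 = 11
q_1 = 3
t_1 = 3.5
a_2 = 4.5
b_2 = 10
c_2 = 5
q_2 = 4.5
t_2 = 6.5
a_3 = 12.5
b_3 = 10.5
c_3 = 8.5
a_4 = 5
c_4 = 16
p_4 = 4
q_4 = 4.5
c_5 = 3.5
s_5 = 1.5
t_5 = 8.5
a_6 = 5
b_6 = 4.5
c_6 = 4.5
s_6 = 4.5
a_7 = 11
b_7 = 4.5
c_7 = 13.5
t_7 = 5
a_8 = 15
b_8 = 17
c_8 = 15.5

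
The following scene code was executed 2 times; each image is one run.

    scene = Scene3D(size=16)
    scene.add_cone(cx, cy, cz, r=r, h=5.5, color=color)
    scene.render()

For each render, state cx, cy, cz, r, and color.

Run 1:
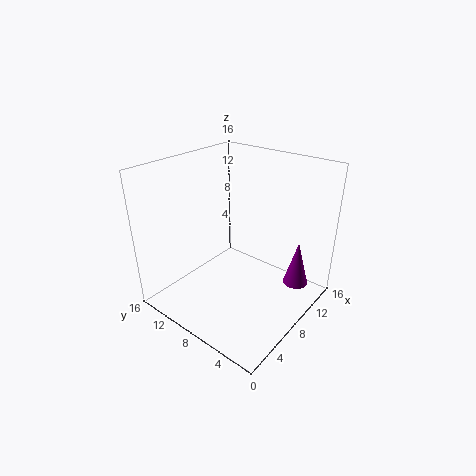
cx = 13.5
cy = 3.25
cz = 1
r = 1.5
color = 'purple'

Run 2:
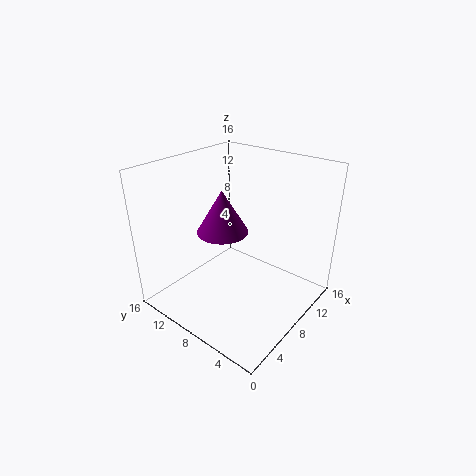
cx = 10.5
cy = 12.5
cz = 6.25
r = 3.25
color = 'purple'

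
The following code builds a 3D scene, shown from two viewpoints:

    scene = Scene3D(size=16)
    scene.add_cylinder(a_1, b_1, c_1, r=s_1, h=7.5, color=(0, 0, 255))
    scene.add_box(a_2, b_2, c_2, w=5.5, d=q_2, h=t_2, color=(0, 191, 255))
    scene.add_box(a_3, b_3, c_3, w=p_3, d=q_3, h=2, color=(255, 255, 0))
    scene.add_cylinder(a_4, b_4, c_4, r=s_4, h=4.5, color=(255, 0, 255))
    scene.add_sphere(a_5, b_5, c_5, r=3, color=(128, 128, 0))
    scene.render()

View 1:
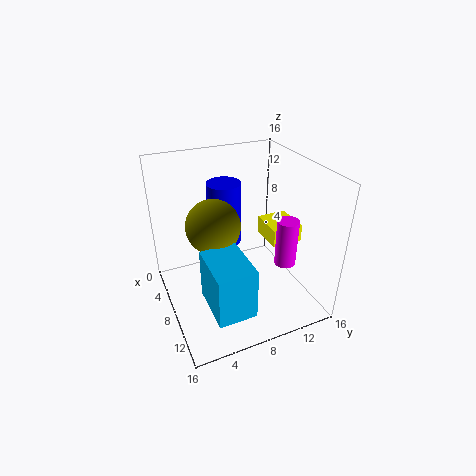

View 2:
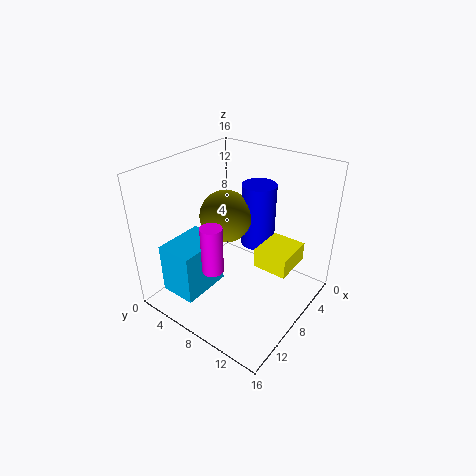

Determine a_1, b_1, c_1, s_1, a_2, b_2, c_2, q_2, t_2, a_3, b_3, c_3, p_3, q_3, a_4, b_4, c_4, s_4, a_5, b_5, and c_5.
a_1 = 4; b_1 = 8; c_1 = 5.5; s_1 = 2; a_2 = 9.5; b_2 = 3; c_2 = 3; q_2 = 4; t_2 = 5.5; a_3 = 6; b_3 = 11.5; c_3 = 7; p_3 = 4; q_3 = 3.5; a_4 = 14.5; b_4 = 10; c_4 = 8.5; s_4 = 1; a_5 = 7; b_5 = 5.5; c_5 = 9.5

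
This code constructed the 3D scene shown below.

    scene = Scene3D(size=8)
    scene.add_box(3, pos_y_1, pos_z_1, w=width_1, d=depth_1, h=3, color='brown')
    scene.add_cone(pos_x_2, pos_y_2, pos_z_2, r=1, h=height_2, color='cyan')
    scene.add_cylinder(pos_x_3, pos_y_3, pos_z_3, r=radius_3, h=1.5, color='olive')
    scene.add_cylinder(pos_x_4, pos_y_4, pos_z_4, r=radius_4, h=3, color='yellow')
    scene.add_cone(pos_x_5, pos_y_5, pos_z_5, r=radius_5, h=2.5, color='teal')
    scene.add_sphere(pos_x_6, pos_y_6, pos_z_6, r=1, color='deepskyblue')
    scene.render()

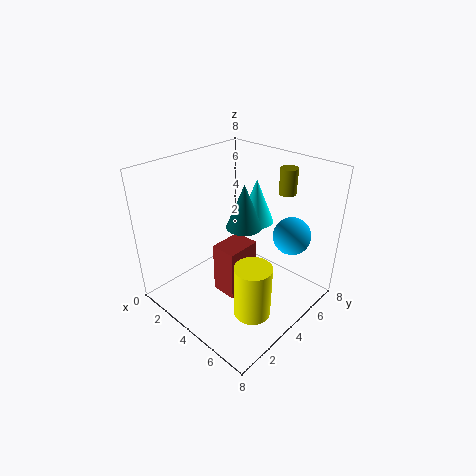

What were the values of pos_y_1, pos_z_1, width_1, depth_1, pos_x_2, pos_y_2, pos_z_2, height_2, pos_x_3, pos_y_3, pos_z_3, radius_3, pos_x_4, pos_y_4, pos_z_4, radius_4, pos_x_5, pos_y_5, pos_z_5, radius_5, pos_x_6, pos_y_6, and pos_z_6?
pos_y_1 = 3; pos_z_1 = 0.5; width_1 = 1.5; depth_1 = 2; pos_x_2 = 4; pos_y_2 = 5.5; pos_z_2 = 4.5; height_2 = 2.5; pos_x_3 = 5; pos_y_3 = 7; pos_z_3 = 6; radius_3 = 0.5; pos_x_4 = 6; pos_y_4 = 3; pos_z_4 = 0.5; radius_4 = 1; pos_x_5 = 4; pos_y_5 = 4.5; pos_z_5 = 4.5; radius_5 = 1; pos_x_6 = 6.5; pos_y_6 = 5.5; pos_z_6 = 4.5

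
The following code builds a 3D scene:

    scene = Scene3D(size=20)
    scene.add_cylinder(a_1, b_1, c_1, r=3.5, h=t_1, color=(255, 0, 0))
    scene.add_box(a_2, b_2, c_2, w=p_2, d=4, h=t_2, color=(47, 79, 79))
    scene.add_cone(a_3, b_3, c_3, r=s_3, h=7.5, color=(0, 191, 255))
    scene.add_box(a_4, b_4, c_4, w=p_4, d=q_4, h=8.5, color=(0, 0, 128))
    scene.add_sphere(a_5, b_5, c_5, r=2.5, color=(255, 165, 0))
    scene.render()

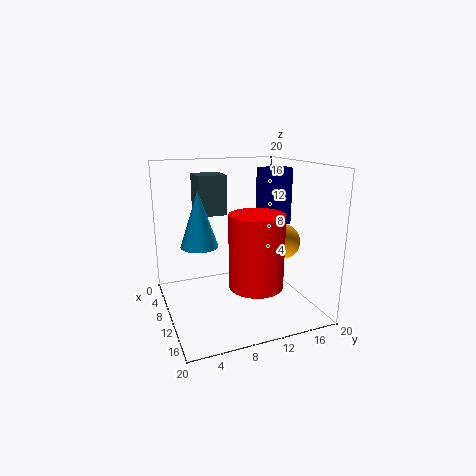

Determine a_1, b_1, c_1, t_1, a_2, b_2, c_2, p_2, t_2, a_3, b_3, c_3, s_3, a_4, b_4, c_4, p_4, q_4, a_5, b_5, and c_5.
a_1 = 15; b_1 = 10.5; c_1 = 5; t_1 = 9.5; a_2 = 4.5; b_2 = 5; c_2 = 13; p_2 = 4; t_2 = 5.5; a_3 = 10; b_3 = 4.5; c_3 = 9.5; s_3 = 2.5; a_4 = 5; b_4 = 15; c_4 = 10.5; p_4 = 3; q_4 = 4.5; a_5 = 11; b_5 = 16.5; c_5 = 9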